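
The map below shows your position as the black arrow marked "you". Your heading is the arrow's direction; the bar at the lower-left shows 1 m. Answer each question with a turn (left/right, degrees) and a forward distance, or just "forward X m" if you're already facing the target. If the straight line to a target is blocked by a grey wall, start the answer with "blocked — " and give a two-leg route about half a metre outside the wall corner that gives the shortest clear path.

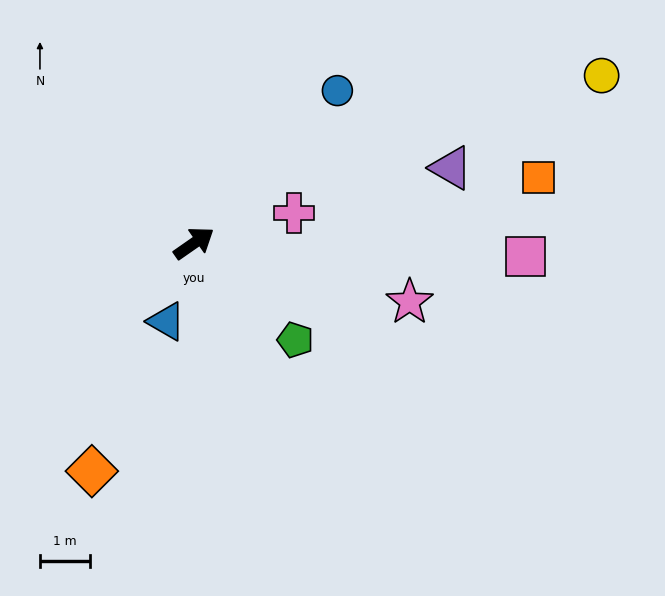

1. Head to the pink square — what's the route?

turn right 37°, forward 6.6 m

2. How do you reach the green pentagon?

turn right 79°, forward 2.8 m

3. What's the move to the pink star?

turn right 50°, forward 4.4 m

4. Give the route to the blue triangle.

turn right 144°, forward 1.7 m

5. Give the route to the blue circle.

turn left 12°, forward 4.2 m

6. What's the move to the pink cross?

turn right 18°, forward 2.1 m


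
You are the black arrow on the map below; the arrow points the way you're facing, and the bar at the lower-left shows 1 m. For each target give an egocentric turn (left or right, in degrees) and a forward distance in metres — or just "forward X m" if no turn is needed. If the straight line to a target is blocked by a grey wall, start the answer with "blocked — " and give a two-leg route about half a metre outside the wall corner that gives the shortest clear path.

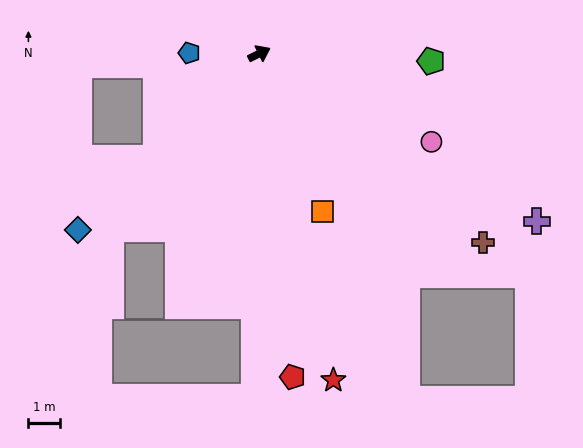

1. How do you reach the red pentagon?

turn right 110°, forward 10.2 m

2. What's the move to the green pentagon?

turn right 29°, forward 5.4 m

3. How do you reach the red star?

turn right 103°, forward 10.5 m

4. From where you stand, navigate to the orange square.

turn right 94°, forward 5.4 m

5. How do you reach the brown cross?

turn right 66°, forward 9.2 m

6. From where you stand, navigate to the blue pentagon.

turn left 153°, forward 2.2 m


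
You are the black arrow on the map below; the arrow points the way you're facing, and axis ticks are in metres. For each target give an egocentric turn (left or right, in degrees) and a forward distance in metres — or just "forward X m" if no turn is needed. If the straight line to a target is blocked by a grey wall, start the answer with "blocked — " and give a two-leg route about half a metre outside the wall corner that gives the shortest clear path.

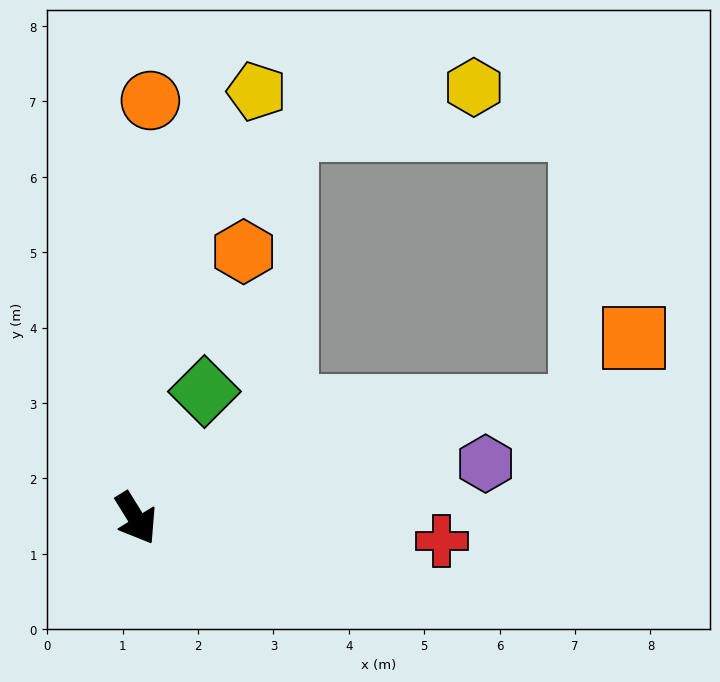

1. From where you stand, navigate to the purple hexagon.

turn left 67°, forward 4.7 m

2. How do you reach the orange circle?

turn left 146°, forward 5.5 m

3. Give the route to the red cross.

turn left 54°, forward 4.1 m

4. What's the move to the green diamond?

turn left 120°, forward 1.9 m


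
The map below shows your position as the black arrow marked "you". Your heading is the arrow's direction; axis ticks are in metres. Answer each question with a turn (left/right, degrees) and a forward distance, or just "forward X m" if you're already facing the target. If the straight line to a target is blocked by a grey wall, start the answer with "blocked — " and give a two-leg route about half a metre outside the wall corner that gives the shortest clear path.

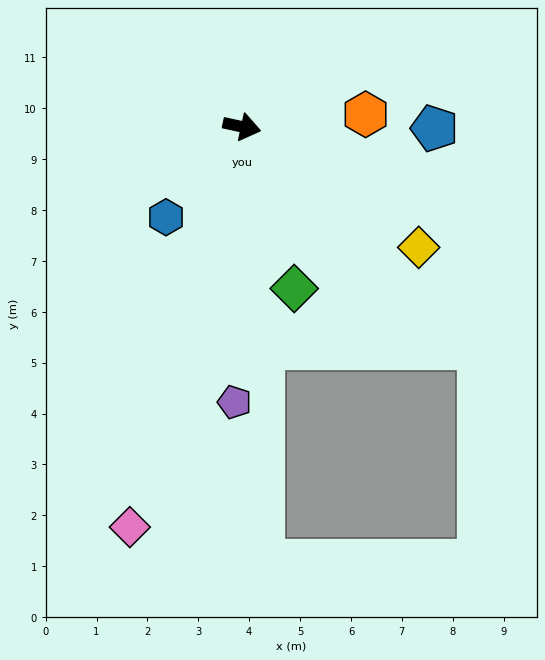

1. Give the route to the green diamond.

turn right 60°, forward 3.3 m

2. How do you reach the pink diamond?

turn right 93°, forward 8.2 m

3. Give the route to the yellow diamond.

turn right 22°, forward 4.2 m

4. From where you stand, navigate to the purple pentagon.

turn right 79°, forward 5.4 m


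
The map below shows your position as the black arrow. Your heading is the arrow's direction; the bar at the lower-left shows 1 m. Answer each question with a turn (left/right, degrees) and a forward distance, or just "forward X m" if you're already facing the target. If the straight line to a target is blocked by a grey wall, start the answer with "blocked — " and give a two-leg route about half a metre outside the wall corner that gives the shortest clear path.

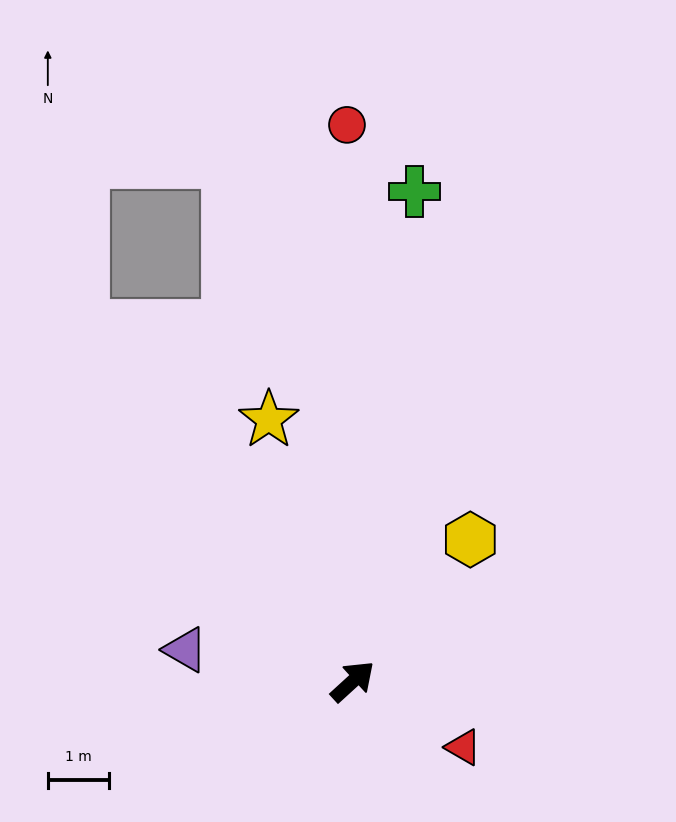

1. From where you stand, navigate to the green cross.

turn left 40°, forward 8.1 m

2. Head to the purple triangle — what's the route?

turn left 127°, forward 2.8 m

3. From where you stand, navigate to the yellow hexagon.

turn left 8°, forward 3.0 m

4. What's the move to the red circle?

turn left 48°, forward 9.1 m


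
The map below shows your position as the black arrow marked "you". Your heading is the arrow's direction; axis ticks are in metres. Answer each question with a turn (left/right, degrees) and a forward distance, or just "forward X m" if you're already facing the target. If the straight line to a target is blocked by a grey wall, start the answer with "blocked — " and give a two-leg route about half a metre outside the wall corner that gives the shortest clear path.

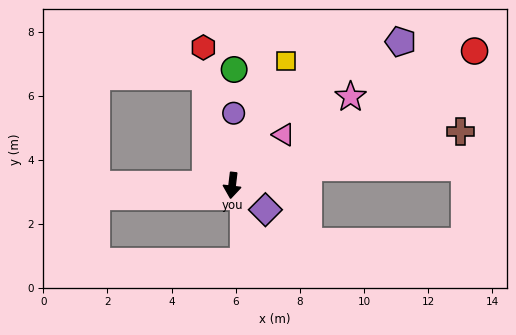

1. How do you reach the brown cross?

turn left 110°, forward 7.3 m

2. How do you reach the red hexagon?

turn right 161°, forward 4.4 m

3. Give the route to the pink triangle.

turn left 141°, forward 2.3 m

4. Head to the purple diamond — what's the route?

turn left 61°, forward 1.3 m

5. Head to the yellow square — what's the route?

turn left 163°, forward 4.2 m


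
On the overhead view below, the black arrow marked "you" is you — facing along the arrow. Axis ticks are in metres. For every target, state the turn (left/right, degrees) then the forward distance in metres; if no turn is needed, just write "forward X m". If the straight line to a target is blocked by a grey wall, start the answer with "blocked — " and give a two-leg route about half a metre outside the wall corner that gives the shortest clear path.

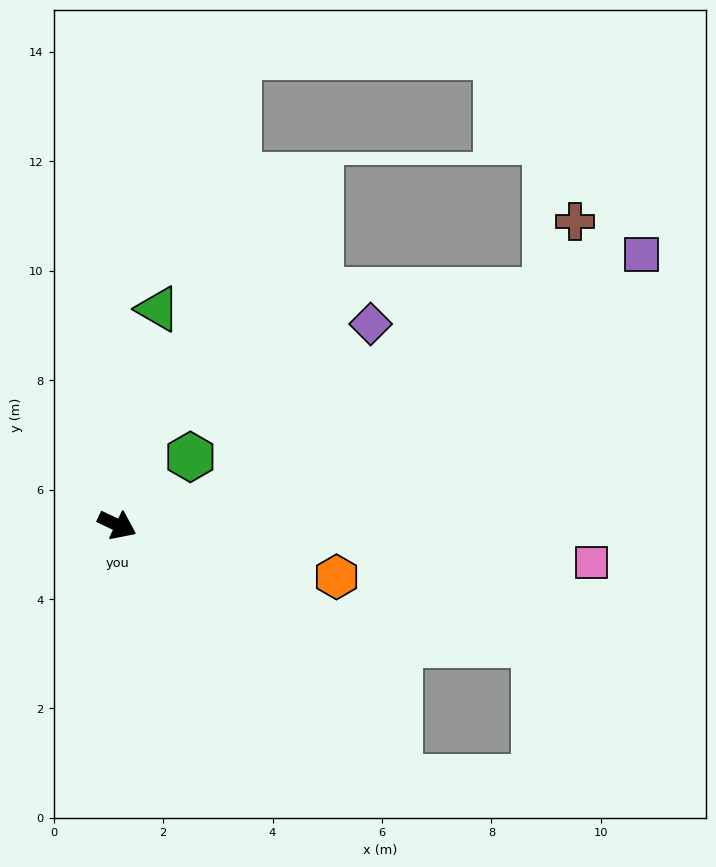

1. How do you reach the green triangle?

turn left 105°, forward 4.0 m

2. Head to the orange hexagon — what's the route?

turn left 12°, forward 4.1 m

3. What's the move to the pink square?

turn left 21°, forward 8.7 m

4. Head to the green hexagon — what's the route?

turn left 68°, forward 1.8 m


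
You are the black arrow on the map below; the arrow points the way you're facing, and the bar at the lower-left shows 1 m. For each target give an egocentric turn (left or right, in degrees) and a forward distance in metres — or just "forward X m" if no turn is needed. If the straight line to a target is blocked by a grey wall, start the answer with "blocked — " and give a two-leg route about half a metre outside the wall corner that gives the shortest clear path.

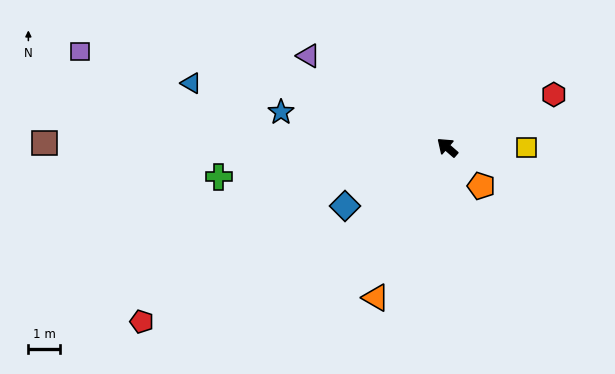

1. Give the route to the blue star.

turn left 29°, forward 5.4 m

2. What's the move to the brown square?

turn left 40°, forward 12.8 m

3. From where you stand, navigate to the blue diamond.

turn left 71°, forward 3.8 m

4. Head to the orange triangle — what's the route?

turn left 106°, forward 5.3 m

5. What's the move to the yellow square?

turn right 139°, forward 2.5 m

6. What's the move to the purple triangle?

turn left 8°, forward 5.3 m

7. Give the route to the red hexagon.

turn right 113°, forward 3.8 m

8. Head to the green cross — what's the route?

turn left 48°, forward 7.3 m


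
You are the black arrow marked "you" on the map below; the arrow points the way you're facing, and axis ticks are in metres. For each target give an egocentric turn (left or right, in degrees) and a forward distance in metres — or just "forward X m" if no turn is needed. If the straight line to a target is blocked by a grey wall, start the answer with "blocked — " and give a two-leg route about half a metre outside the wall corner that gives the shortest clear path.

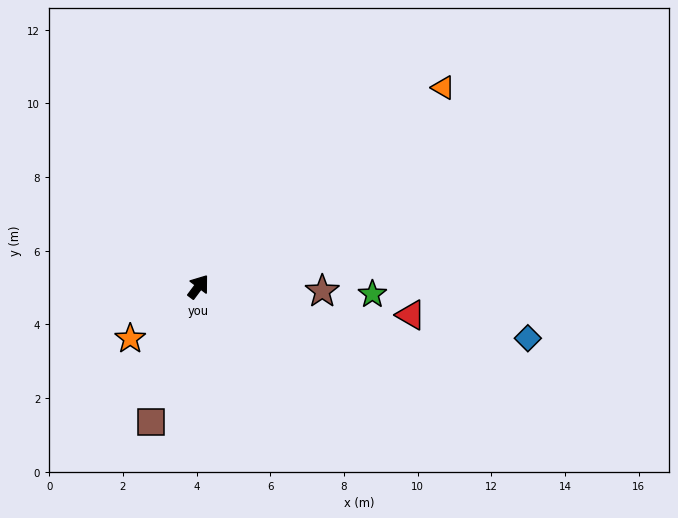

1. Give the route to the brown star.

turn right 55°, forward 3.4 m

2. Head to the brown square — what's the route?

turn right 163°, forward 3.9 m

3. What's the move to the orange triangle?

turn right 14°, forward 8.6 m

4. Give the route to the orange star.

turn left 164°, forward 2.3 m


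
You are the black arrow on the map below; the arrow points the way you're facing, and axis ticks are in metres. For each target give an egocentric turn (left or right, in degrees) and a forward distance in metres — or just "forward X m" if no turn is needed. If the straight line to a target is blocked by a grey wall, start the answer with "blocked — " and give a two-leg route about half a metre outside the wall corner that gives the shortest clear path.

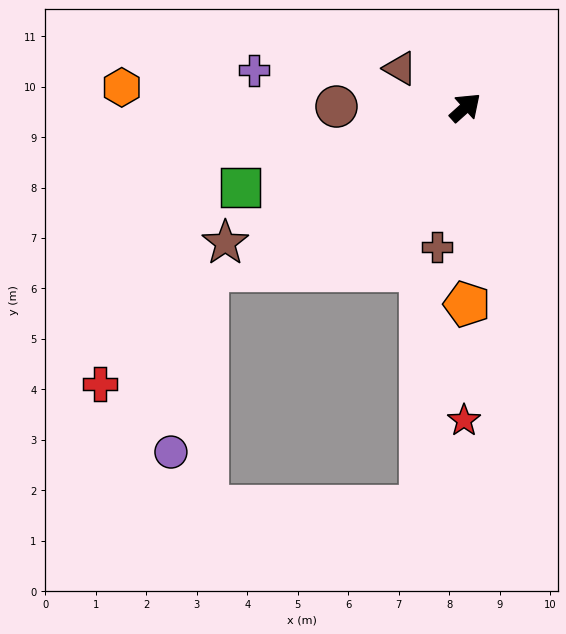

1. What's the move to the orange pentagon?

turn right 131°, forward 3.9 m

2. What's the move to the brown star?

turn left 168°, forward 5.5 m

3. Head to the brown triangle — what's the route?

turn left 107°, forward 1.5 m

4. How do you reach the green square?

turn left 158°, forward 4.7 m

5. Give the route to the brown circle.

turn left 138°, forward 2.6 m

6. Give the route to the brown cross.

turn right 143°, forward 2.8 m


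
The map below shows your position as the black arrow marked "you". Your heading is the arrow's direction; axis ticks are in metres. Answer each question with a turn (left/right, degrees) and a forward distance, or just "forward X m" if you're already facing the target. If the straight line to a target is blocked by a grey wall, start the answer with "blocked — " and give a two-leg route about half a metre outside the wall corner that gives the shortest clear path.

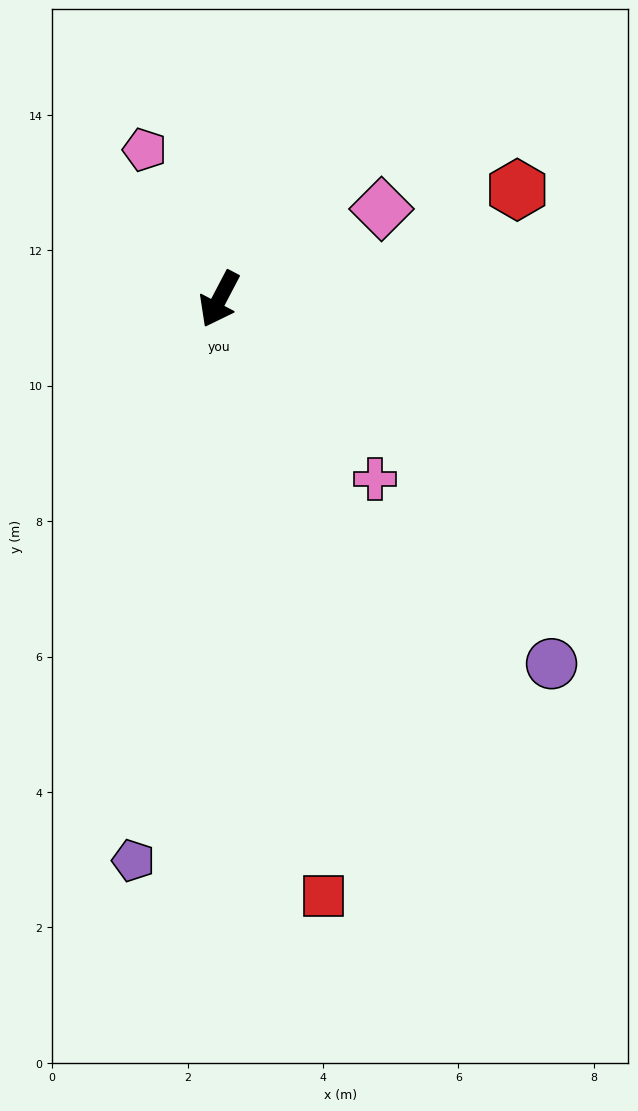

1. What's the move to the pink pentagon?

turn right 126°, forward 2.5 m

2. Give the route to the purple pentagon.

turn left 19°, forward 8.4 m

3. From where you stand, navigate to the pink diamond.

turn left 147°, forward 2.7 m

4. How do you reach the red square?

turn left 38°, forward 8.9 m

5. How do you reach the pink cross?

turn left 69°, forward 3.5 m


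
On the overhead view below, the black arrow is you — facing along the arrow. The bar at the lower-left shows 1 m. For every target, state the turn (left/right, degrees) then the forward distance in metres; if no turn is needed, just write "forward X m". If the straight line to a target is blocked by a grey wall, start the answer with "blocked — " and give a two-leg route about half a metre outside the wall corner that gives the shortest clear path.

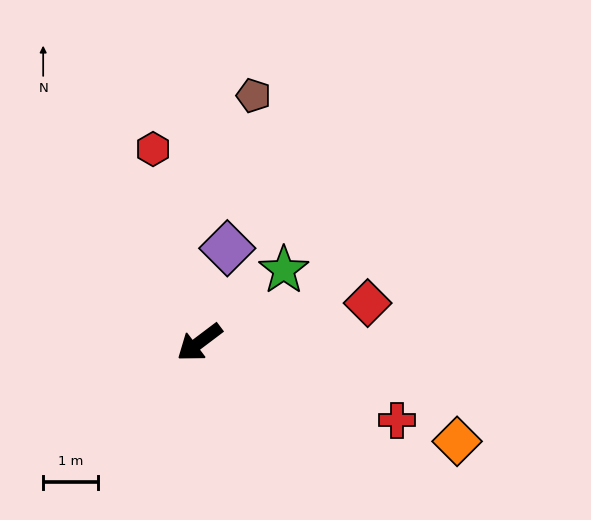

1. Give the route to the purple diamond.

turn right 144°, forward 1.8 m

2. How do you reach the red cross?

turn left 121°, forward 3.9 m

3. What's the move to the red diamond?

turn left 156°, forward 3.2 m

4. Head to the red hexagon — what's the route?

turn right 114°, forward 3.6 m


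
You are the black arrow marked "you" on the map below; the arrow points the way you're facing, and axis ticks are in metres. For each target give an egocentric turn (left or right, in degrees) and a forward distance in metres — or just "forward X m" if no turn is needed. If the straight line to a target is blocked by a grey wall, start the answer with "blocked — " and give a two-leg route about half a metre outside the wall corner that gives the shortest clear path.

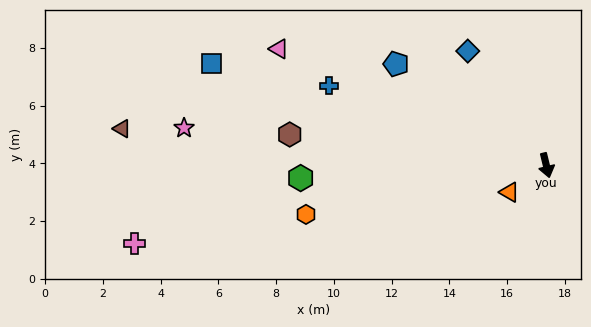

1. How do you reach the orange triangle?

turn right 68°, forward 1.6 m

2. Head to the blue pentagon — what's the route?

turn right 138°, forward 6.3 m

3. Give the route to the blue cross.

turn right 124°, forward 8.0 m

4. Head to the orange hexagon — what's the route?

turn right 92°, forward 8.5 m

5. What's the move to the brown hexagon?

turn right 110°, forward 8.9 m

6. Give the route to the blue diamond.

turn right 159°, forward 4.8 m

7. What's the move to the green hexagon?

turn right 101°, forward 8.5 m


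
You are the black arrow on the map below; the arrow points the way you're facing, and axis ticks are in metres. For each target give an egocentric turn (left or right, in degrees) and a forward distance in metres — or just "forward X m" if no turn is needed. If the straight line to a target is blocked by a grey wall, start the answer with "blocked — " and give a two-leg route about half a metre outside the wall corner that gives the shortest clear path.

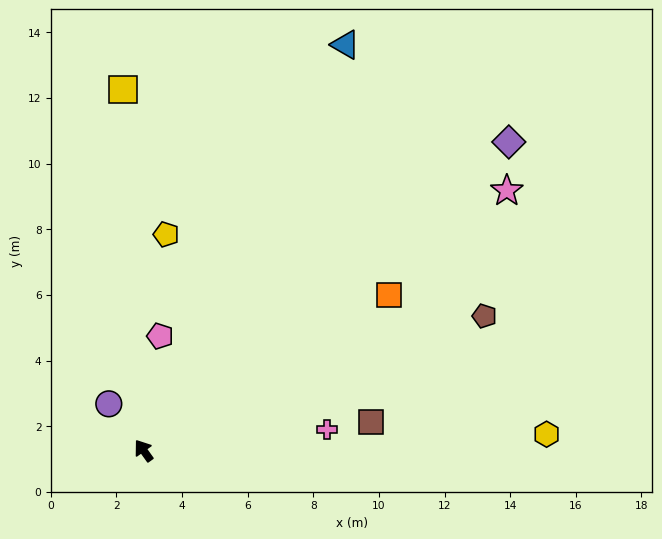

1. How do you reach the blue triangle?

turn right 62°, forward 13.8 m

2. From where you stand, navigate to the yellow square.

turn right 32°, forward 11.0 m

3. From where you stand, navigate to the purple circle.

forward 1.8 m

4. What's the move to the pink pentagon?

turn right 44°, forward 3.5 m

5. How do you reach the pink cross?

turn right 119°, forward 5.6 m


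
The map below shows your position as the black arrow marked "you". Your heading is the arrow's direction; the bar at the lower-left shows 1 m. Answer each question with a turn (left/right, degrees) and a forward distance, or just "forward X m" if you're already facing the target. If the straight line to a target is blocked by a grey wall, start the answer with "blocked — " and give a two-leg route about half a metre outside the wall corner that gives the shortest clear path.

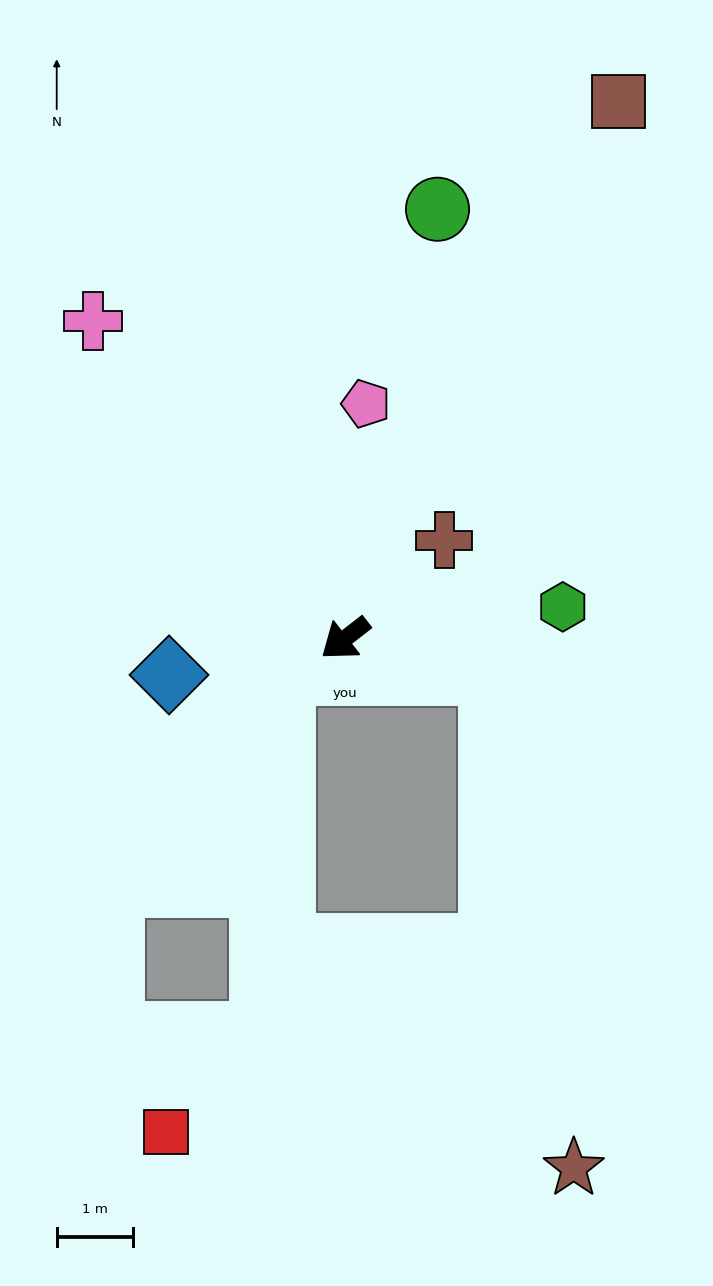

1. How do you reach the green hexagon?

turn left 150°, forward 2.9 m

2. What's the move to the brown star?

blocked — turn left 129°, forward 2.0 m, then turn right 67°, forward 6.6 m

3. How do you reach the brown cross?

turn right 173°, forward 1.8 m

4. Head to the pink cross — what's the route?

turn right 89°, forward 5.3 m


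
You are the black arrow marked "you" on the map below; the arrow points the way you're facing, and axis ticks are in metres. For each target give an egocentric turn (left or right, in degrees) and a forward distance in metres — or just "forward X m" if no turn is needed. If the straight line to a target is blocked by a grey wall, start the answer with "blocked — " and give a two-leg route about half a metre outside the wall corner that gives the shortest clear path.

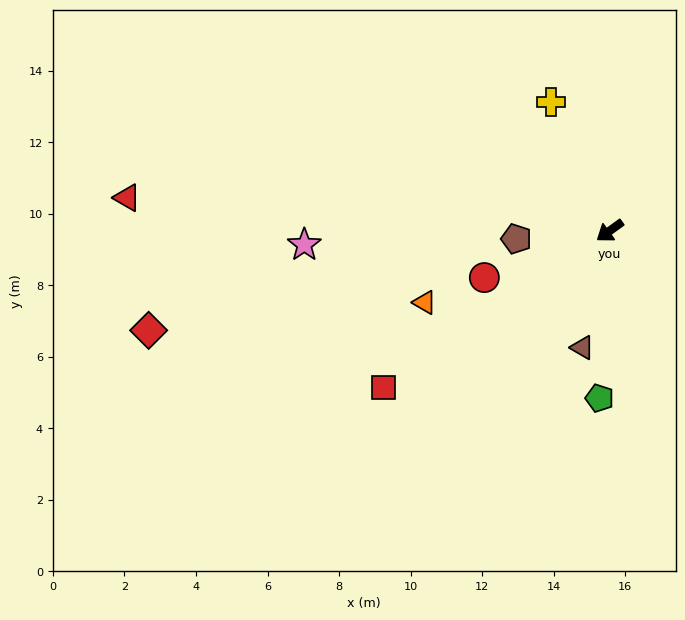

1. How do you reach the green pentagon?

turn left 51°, forward 4.7 m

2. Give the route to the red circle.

turn right 15°, forward 3.7 m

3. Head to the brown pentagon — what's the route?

turn right 31°, forward 2.6 m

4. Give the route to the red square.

forward 7.7 m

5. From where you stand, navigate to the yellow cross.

turn right 101°, forward 4.0 m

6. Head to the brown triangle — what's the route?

turn left 41°, forward 3.4 m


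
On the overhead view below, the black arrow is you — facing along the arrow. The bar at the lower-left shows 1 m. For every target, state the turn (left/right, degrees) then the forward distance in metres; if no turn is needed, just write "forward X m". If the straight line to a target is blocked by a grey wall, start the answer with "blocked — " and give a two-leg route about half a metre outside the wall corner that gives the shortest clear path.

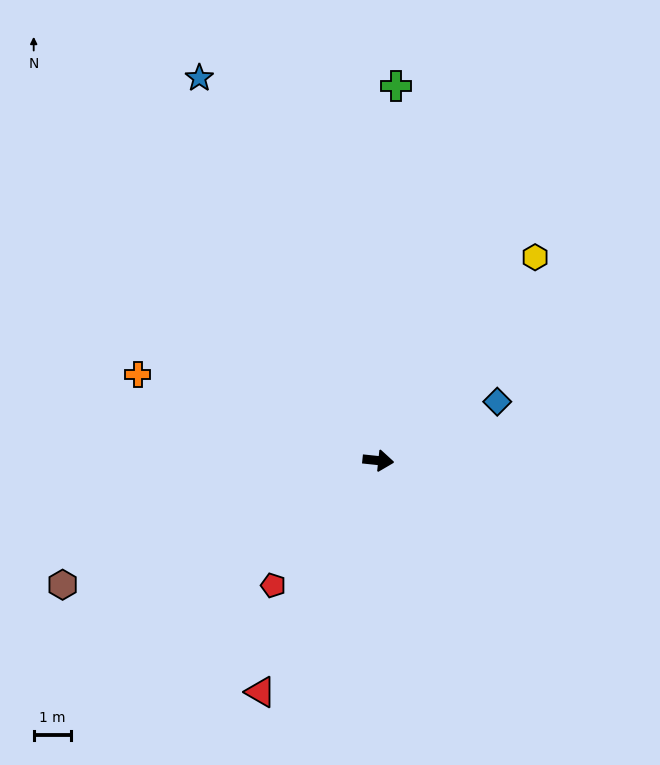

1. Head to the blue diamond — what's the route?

turn left 32°, forward 3.5 m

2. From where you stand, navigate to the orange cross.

turn left 166°, forward 6.8 m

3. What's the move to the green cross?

turn left 93°, forward 9.9 m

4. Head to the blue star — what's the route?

turn left 121°, forward 11.2 m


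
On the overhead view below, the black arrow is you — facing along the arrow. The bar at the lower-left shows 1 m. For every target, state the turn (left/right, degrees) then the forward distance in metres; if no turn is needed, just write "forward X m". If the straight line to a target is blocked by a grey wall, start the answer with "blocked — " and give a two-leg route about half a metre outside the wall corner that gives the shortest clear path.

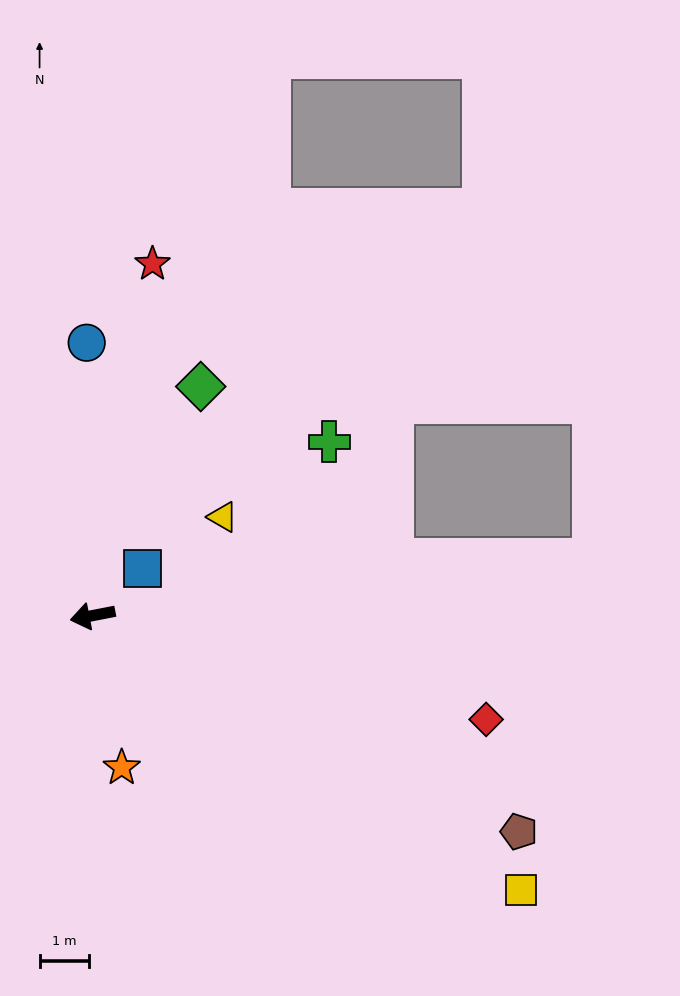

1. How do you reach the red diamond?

turn left 154°, forward 8.3 m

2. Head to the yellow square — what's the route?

turn left 136°, forward 10.4 m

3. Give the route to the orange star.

turn left 90°, forward 3.2 m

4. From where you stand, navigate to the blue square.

turn right 148°, forward 1.4 m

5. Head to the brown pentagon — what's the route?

turn left 142°, forward 9.8 m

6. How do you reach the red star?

turn right 111°, forward 7.3 m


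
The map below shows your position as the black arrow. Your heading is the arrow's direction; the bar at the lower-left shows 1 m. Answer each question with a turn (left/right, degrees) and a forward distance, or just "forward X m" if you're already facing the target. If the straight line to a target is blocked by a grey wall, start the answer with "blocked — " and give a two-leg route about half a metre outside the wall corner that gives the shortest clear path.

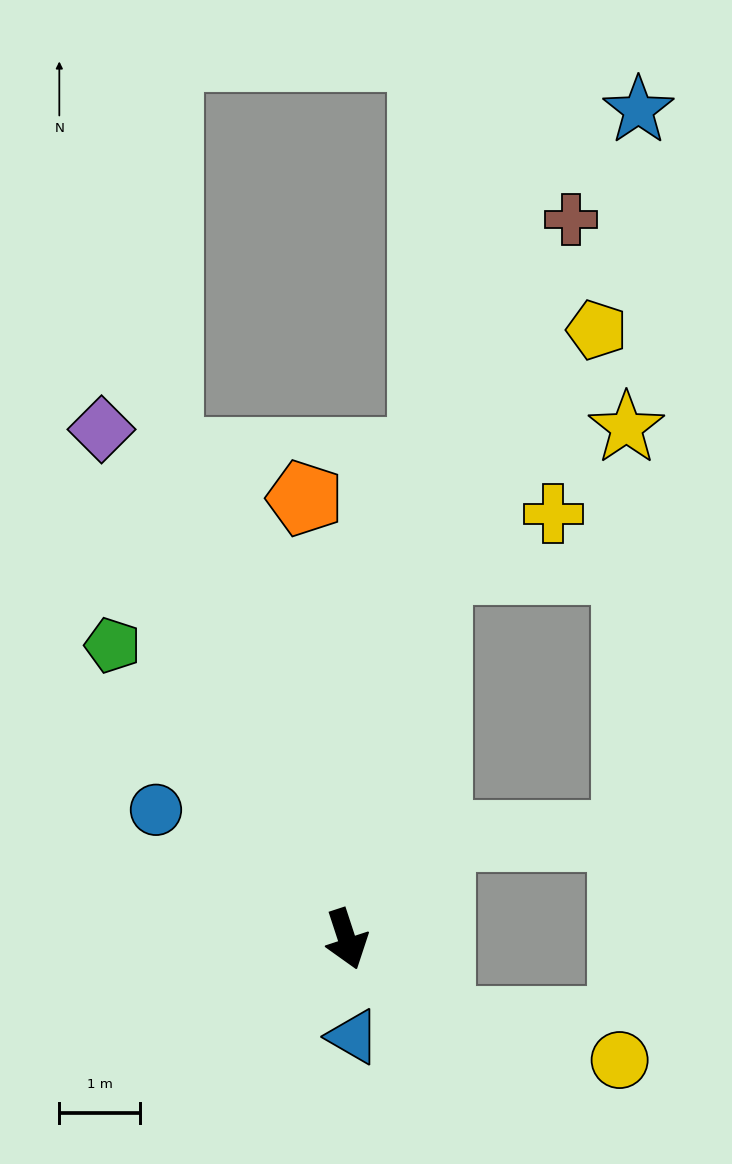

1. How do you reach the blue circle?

turn right 142°, forward 2.8 m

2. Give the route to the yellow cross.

blocked — turn left 148°, forward 4.7 m, then turn right 51°, forward 1.6 m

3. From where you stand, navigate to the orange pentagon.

turn left 167°, forward 5.5 m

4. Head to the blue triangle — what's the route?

turn right 14°, forward 1.2 m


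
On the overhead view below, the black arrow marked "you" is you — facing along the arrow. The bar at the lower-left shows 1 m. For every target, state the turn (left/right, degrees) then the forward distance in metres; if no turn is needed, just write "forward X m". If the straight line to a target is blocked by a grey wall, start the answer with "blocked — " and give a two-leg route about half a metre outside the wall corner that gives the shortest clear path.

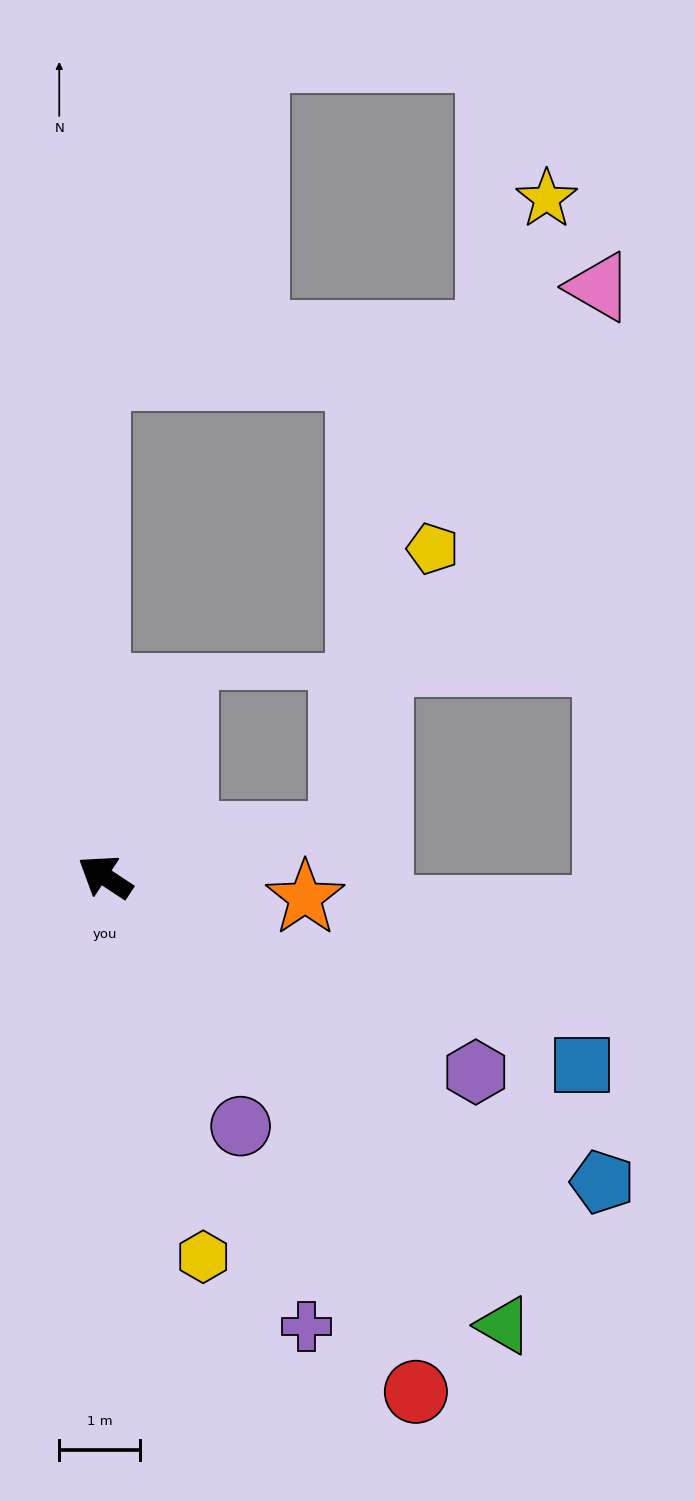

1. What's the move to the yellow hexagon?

turn left 138°, forward 4.8 m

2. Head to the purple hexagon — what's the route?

turn right 174°, forward 5.2 m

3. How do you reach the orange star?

turn right 153°, forward 2.5 m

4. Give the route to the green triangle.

turn left 165°, forward 7.4 m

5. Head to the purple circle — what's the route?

turn left 152°, forward 3.5 m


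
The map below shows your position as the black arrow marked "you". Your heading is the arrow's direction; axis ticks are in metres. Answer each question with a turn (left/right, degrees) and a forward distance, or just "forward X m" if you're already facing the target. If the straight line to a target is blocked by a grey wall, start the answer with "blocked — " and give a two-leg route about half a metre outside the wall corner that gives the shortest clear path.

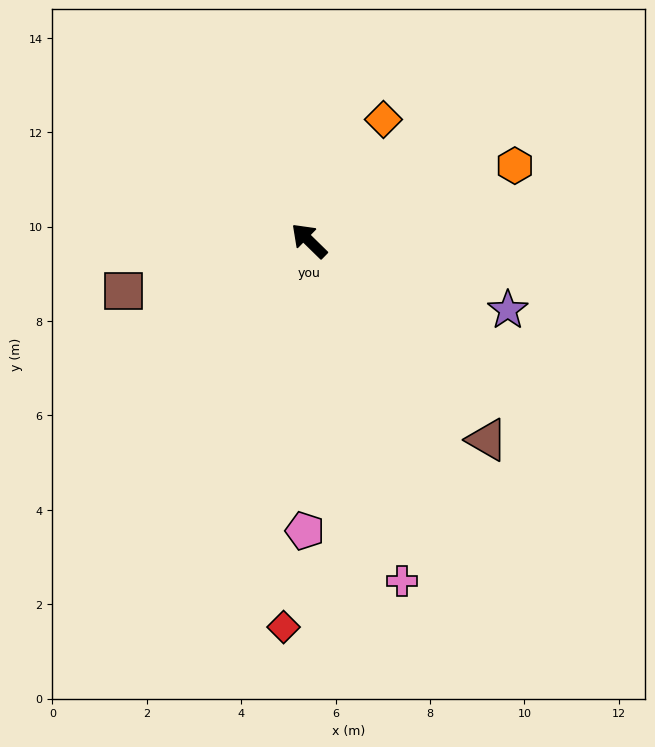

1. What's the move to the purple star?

turn right 155°, forward 4.5 m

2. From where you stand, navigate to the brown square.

turn left 60°, forward 4.1 m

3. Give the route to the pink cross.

turn left 150°, forward 7.5 m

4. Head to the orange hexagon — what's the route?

turn right 116°, forward 4.6 m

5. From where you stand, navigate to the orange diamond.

turn right 77°, forward 3.0 m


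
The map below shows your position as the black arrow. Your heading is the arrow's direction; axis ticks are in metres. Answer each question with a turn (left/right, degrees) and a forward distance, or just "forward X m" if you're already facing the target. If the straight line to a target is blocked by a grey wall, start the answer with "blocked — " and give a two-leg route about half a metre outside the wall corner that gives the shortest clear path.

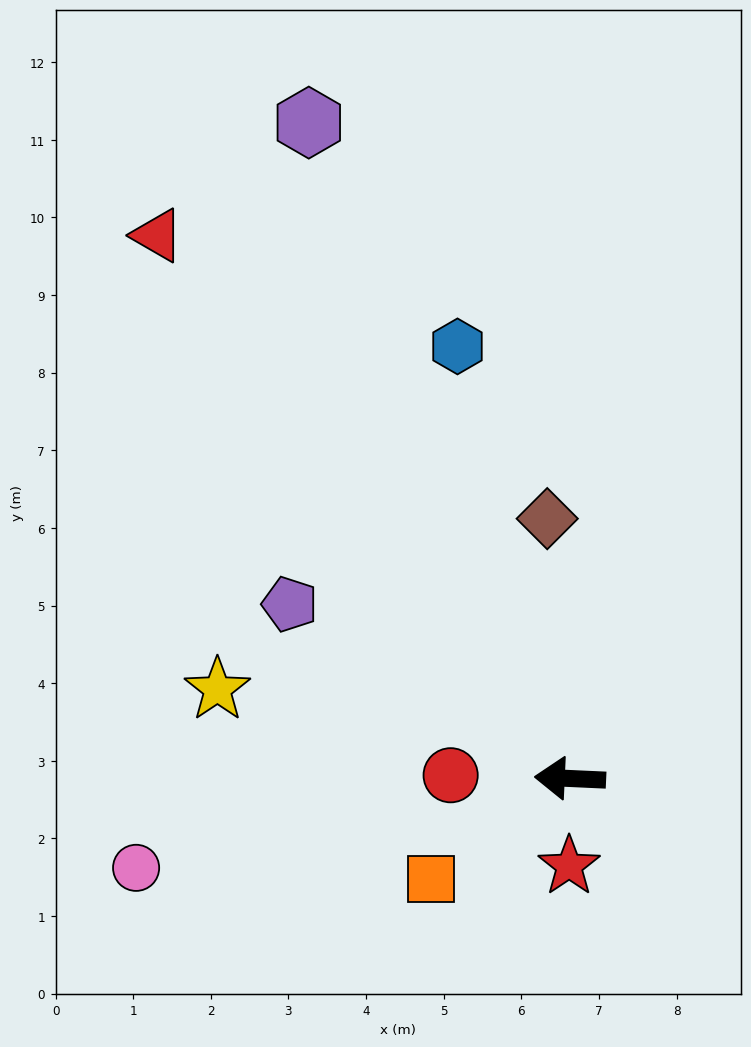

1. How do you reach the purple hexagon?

turn right 66°, forward 9.1 m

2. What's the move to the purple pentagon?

turn right 29°, forward 4.3 m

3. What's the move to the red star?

turn left 92°, forward 1.1 m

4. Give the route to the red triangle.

turn right 50°, forward 8.8 m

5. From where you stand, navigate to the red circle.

forward 1.5 m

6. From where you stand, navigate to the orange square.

turn left 39°, forward 2.2 m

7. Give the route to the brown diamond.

turn right 82°, forward 3.4 m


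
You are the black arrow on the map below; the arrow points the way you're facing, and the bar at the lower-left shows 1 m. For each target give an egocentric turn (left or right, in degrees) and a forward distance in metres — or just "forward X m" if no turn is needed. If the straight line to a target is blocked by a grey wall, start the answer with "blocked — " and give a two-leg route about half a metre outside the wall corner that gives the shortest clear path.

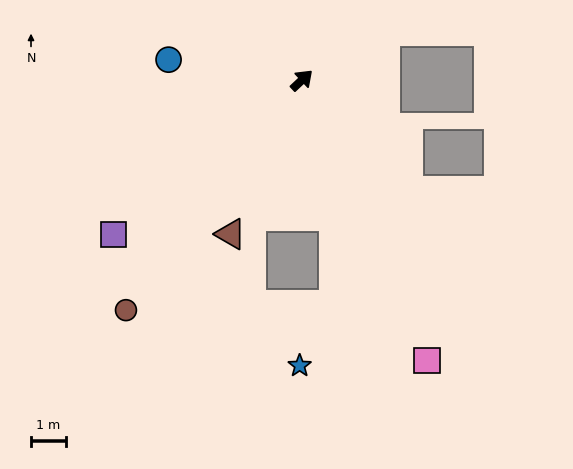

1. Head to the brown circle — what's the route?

turn right 171°, forward 8.3 m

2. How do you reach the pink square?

turn right 109°, forward 8.8 m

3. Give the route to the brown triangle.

turn right 158°, forward 4.9 m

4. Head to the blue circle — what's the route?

turn left 128°, forward 3.9 m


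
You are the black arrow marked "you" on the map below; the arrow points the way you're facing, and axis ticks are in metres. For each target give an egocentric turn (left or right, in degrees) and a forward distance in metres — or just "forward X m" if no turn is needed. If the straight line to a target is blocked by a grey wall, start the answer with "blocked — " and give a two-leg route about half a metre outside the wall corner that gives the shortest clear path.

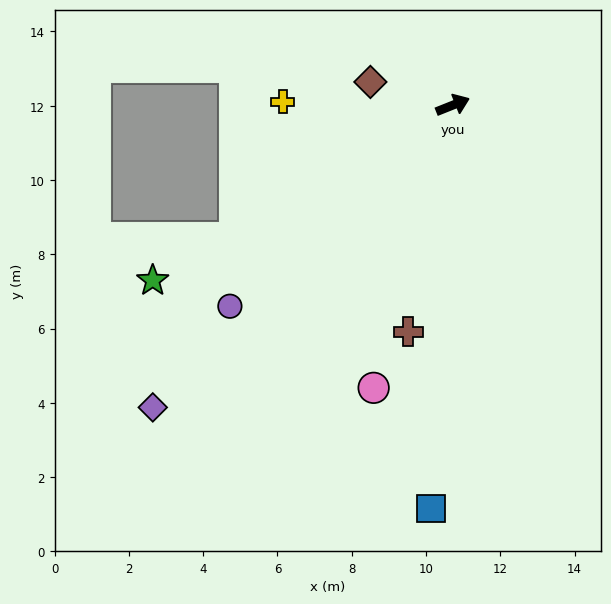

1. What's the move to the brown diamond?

turn left 142°, forward 2.3 m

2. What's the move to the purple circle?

turn right 160°, forward 8.1 m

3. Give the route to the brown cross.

turn right 123°, forward 6.2 m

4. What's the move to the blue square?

turn right 115°, forward 10.9 m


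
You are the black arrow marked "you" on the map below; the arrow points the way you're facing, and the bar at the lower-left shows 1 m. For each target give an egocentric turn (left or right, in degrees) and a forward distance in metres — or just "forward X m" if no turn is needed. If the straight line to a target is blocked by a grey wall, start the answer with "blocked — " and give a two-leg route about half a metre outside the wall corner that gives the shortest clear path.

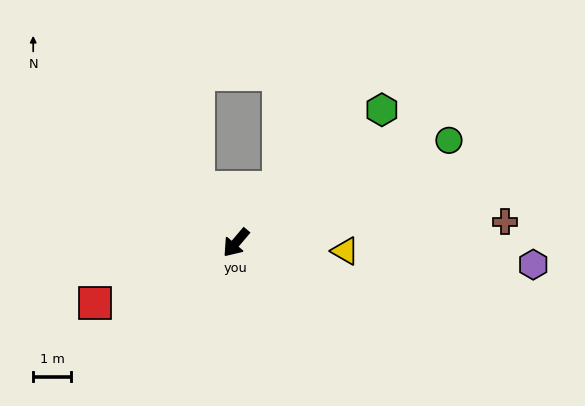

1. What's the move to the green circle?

turn left 156°, forward 6.2 m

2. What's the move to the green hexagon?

turn left 173°, forward 5.2 m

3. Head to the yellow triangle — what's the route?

turn left 126°, forward 2.9 m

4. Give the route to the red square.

turn right 26°, forward 4.0 m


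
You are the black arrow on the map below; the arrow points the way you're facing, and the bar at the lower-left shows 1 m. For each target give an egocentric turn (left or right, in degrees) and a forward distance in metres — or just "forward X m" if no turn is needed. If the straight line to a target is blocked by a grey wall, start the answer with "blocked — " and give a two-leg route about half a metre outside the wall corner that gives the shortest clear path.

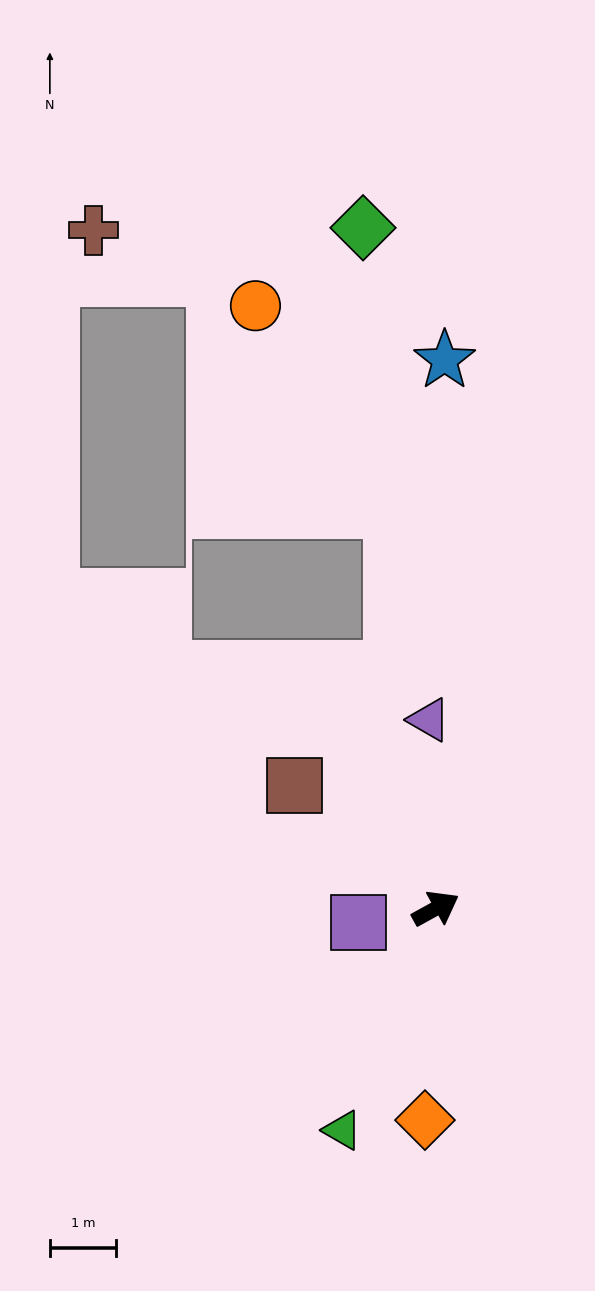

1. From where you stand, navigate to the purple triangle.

turn left 63°, forward 2.9 m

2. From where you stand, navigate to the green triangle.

turn right 142°, forward 3.6 m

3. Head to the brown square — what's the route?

turn left 110°, forward 2.8 m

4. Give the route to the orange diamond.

turn right 122°, forward 3.2 m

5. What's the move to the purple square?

turn left 161°, forward 1.2 m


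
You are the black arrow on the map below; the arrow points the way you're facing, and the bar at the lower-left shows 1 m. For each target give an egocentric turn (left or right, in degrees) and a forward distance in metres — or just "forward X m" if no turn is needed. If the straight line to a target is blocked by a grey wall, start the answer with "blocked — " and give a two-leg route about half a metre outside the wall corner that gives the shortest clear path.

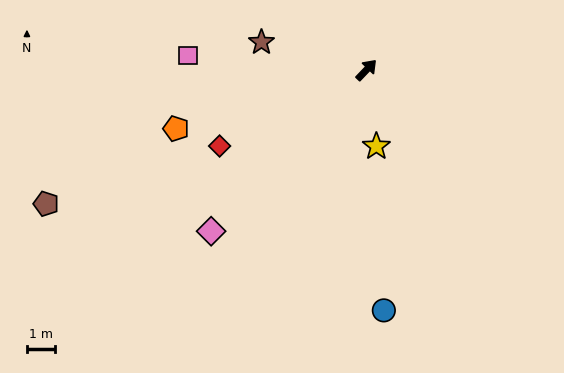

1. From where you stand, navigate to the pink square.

turn left 129°, forward 6.4 m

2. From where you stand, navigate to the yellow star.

turn right 129°, forward 2.7 m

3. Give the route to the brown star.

turn left 119°, forward 3.9 m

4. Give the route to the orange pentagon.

turn left 151°, forward 7.1 m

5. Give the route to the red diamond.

turn left 161°, forward 5.9 m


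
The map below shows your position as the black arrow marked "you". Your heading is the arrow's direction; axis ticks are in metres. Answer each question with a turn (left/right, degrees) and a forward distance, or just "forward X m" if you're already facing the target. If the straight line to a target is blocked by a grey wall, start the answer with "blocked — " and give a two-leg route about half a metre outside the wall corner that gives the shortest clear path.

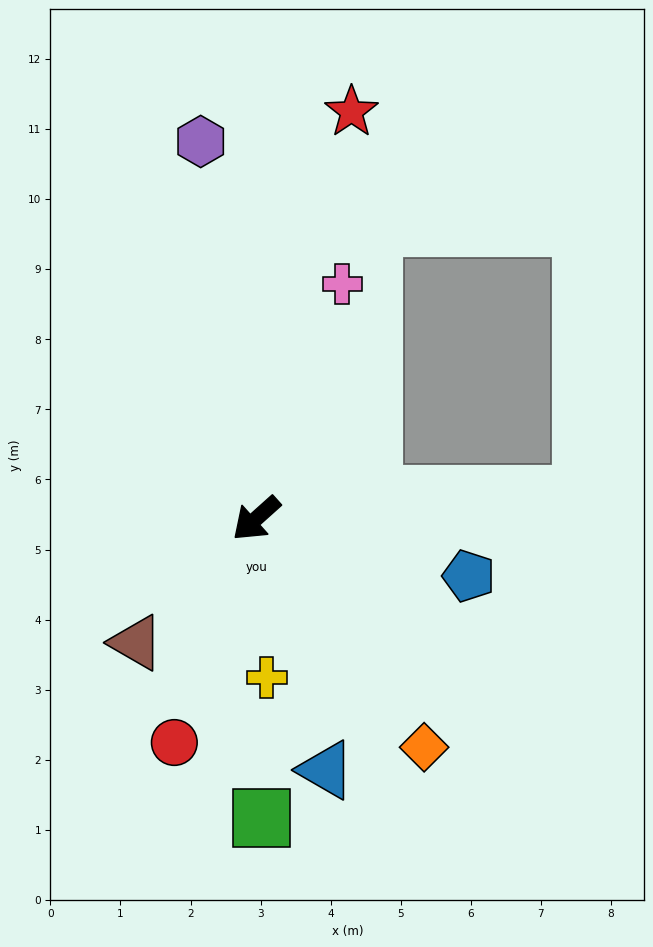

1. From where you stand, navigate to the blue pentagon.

turn left 123°, forward 3.1 m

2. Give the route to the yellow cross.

turn left 52°, forward 2.3 m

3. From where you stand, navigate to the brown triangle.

turn left 4°, forward 2.5 m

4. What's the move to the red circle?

turn left 28°, forward 3.4 m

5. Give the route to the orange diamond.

turn left 84°, forward 4.0 m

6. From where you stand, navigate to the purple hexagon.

turn right 123°, forward 5.4 m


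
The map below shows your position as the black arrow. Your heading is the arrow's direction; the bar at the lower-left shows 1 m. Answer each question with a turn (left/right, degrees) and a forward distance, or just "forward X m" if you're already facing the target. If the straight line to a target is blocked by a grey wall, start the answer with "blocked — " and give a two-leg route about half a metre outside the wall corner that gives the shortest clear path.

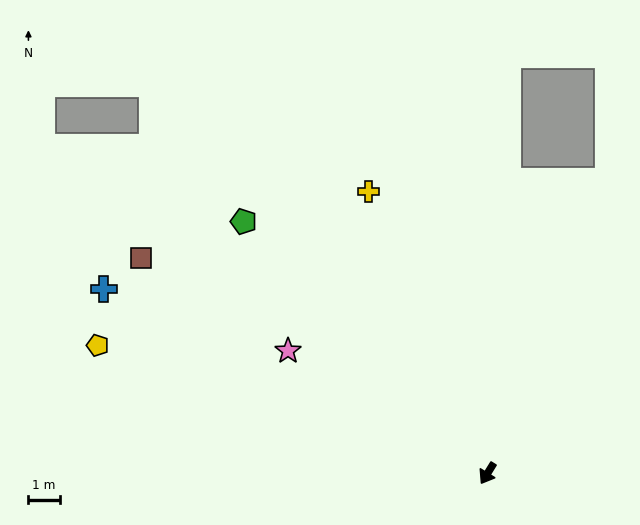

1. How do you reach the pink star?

turn right 90°, forward 7.5 m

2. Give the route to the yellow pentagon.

turn right 76°, forward 13.1 m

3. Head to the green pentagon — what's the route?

turn right 104°, forward 11.2 m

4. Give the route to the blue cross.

turn right 84°, forward 13.6 m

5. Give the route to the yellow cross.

turn right 125°, forward 9.8 m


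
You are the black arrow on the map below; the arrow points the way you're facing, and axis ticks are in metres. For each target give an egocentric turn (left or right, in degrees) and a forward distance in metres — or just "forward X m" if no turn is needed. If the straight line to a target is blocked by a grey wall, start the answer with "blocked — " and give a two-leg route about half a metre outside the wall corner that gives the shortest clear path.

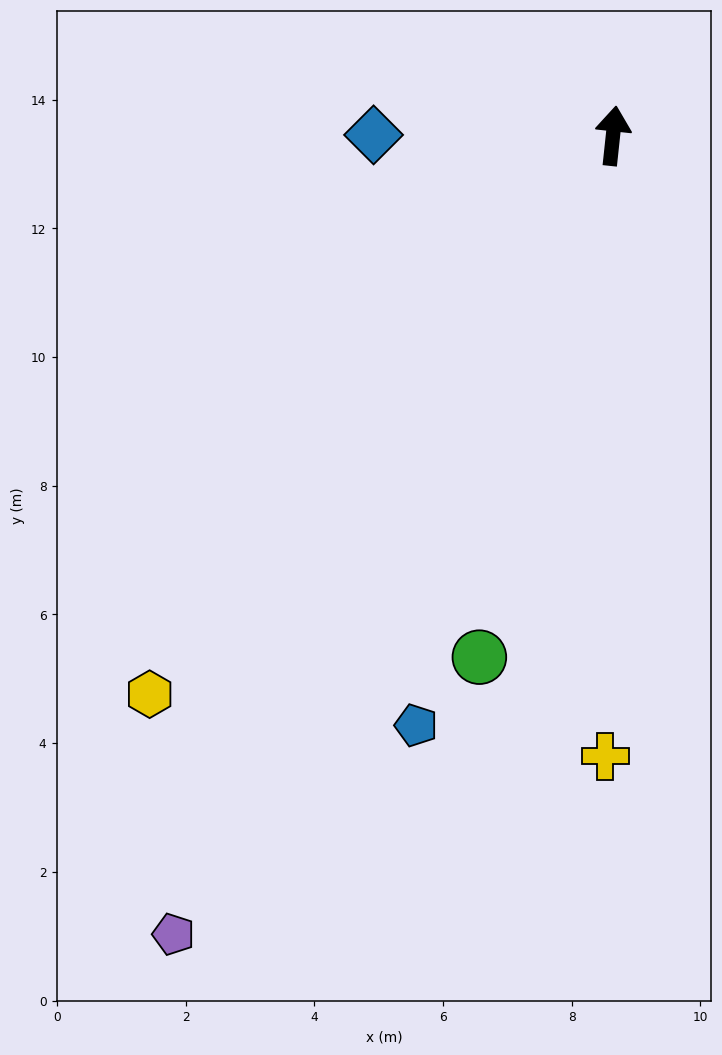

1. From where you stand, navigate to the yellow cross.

turn right 175°, forward 9.6 m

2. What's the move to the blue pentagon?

turn left 168°, forward 9.7 m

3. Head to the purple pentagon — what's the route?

turn left 157°, forward 14.2 m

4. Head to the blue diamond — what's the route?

turn left 96°, forward 3.7 m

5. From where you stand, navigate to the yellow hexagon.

turn left 146°, forward 11.3 m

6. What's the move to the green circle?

turn left 172°, forward 8.4 m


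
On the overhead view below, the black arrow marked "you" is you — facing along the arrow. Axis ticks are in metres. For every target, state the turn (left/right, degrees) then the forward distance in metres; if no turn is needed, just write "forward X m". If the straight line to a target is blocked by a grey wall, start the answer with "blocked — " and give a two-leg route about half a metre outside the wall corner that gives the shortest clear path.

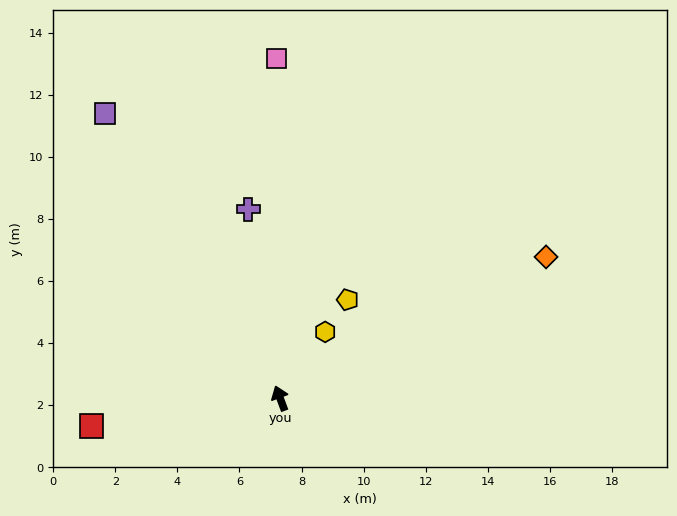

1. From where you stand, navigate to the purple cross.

turn right 11°, forward 6.2 m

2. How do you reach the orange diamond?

turn right 82°, forward 9.7 m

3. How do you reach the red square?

turn left 78°, forward 6.1 m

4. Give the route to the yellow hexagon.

turn right 55°, forward 2.6 m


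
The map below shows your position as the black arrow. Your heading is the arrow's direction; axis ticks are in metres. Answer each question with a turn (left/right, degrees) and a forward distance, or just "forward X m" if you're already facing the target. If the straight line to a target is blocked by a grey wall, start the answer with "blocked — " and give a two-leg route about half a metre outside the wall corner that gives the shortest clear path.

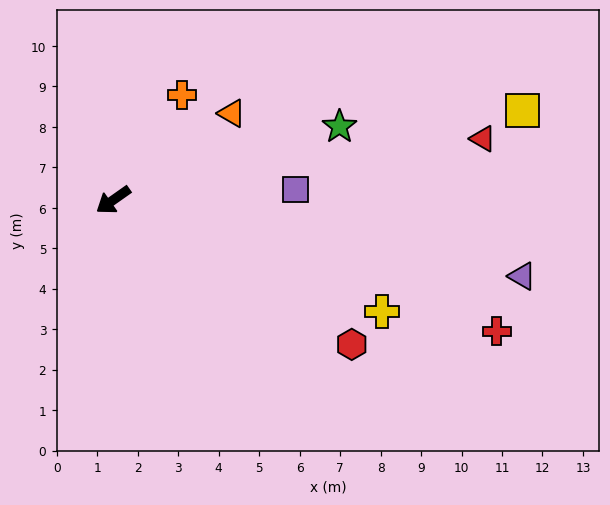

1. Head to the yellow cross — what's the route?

turn left 122°, forward 7.2 m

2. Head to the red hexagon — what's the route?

turn left 114°, forward 6.9 m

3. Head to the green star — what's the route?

turn left 163°, forward 5.9 m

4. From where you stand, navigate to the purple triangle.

turn left 134°, forward 10.3 m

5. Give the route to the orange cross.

turn right 158°, forward 3.1 m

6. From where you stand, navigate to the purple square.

turn left 148°, forward 4.5 m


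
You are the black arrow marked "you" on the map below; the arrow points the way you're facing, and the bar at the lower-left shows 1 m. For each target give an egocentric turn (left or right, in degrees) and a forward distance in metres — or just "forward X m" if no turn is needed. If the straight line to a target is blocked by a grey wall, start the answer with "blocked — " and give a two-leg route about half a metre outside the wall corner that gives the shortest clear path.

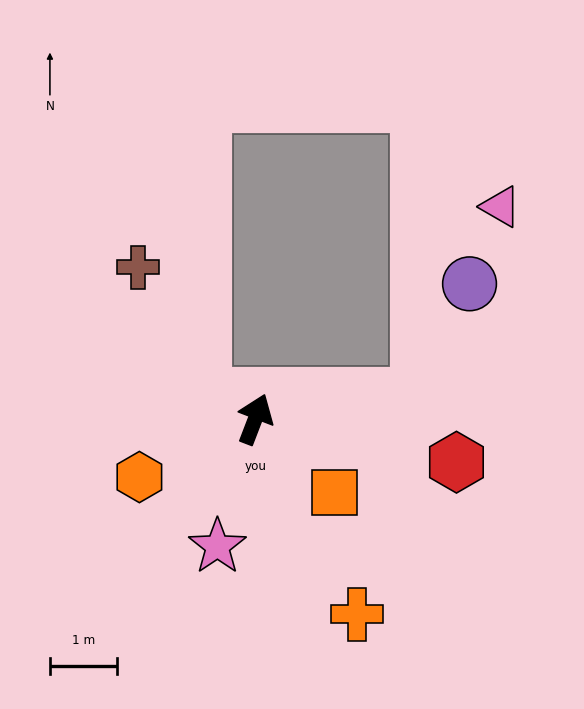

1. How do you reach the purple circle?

blocked — turn right 61°, forward 2.5 m, then turn left 58°, forward 1.8 m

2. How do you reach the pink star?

turn right 176°, forward 2.0 m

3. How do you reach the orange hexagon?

turn left 138°, forward 1.9 m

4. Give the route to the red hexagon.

turn right 81°, forward 3.1 m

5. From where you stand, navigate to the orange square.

turn right 112°, forward 1.6 m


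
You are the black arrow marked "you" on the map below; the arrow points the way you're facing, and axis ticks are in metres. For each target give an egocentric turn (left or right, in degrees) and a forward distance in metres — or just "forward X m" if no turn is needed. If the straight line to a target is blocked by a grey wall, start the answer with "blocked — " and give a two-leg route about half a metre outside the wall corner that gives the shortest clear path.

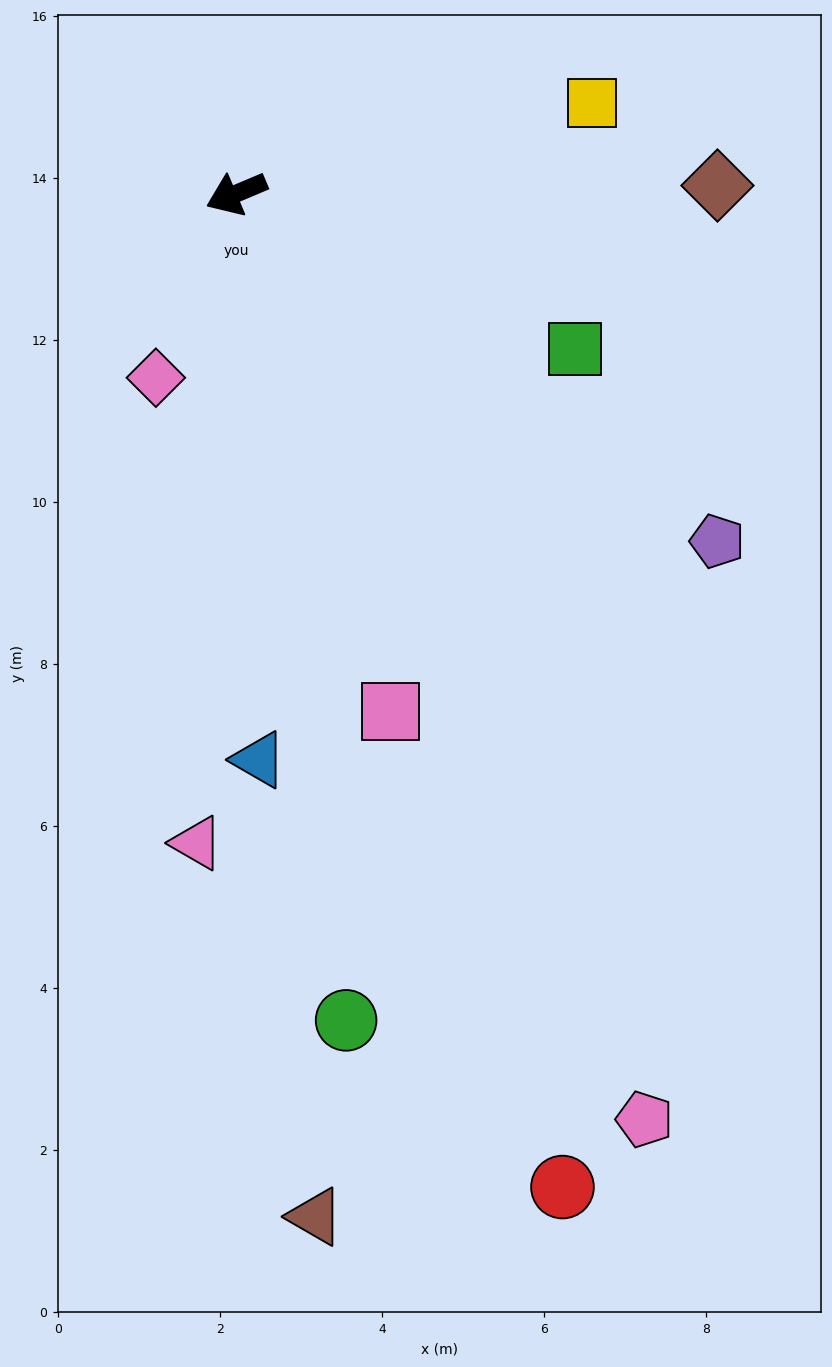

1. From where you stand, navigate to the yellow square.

turn left 171°, forward 4.5 m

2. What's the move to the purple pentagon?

turn left 121°, forward 7.3 m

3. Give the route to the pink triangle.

turn left 64°, forward 8.0 m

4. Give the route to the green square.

turn left 132°, forward 4.6 m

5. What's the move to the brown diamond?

turn left 158°, forward 5.9 m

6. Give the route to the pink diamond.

turn left 44°, forward 2.5 m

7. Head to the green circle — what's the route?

turn left 75°, forward 10.3 m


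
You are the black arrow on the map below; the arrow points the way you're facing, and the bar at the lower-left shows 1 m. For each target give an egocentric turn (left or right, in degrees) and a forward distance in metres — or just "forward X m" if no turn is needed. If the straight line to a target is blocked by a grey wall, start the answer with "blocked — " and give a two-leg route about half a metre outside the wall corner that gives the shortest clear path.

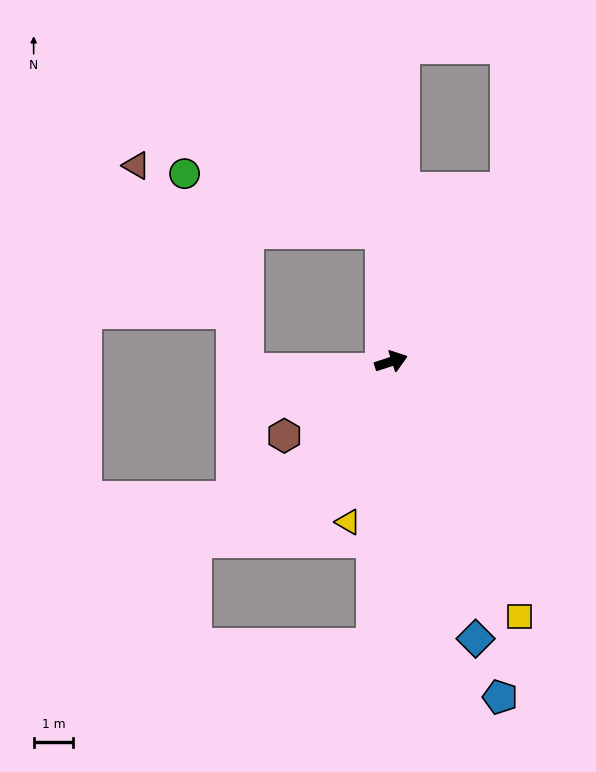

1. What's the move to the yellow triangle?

turn right 123°, forward 4.2 m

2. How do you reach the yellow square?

turn right 81°, forward 7.2 m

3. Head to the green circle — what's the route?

blocked — turn left 76°, forward 3.3 m, then turn left 69°, forward 5.2 m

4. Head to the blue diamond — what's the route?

turn right 91°, forward 7.3 m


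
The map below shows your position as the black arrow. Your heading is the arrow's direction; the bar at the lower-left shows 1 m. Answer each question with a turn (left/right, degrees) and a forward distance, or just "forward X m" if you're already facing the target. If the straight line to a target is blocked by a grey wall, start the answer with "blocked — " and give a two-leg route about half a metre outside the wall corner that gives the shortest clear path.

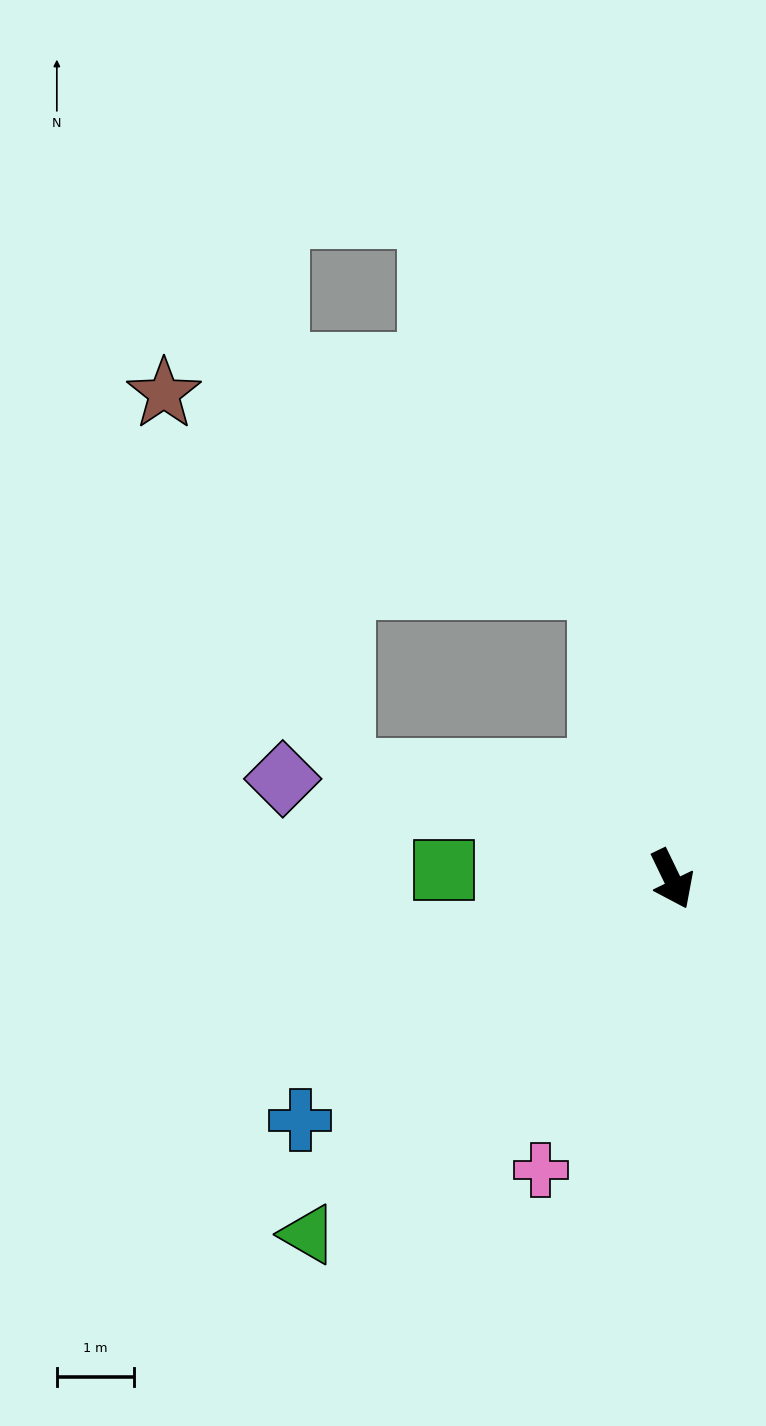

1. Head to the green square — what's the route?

turn right 118°, forward 2.9 m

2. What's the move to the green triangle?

turn right 71°, forward 6.5 m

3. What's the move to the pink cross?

turn right 50°, forward 4.1 m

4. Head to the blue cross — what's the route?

turn right 83°, forward 5.7 m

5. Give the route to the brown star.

blocked — turn right 134°, forward 4.5 m, then turn right 47°, forward 5.4 m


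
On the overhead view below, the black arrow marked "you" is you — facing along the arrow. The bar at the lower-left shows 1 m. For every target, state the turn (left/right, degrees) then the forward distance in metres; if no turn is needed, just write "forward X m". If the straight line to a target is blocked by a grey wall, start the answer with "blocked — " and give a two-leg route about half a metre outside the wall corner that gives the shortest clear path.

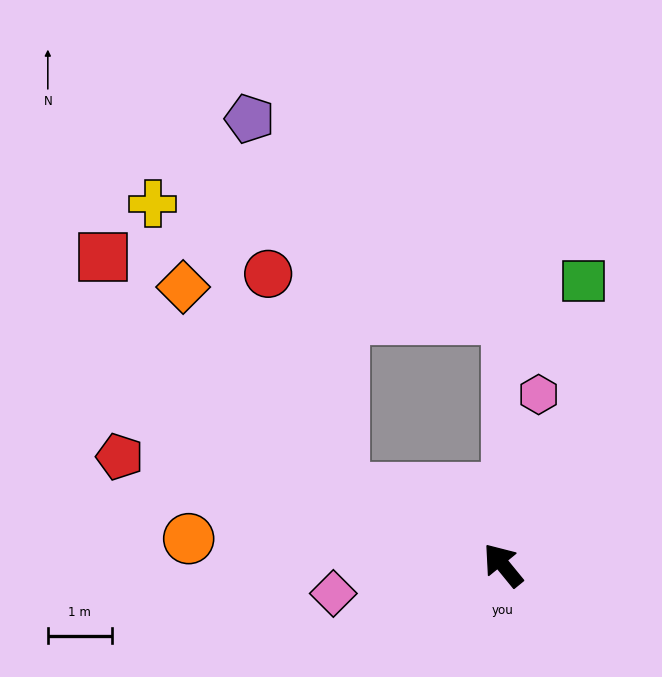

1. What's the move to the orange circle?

turn left 46°, forward 4.9 m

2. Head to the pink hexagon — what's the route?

turn right 51°, forward 2.7 m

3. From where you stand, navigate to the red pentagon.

turn left 35°, forward 6.2 m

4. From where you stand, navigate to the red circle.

blocked — turn left 26°, forward 2.8 m, then turn right 46°, forward 3.6 m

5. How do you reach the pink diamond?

turn left 60°, forward 2.7 m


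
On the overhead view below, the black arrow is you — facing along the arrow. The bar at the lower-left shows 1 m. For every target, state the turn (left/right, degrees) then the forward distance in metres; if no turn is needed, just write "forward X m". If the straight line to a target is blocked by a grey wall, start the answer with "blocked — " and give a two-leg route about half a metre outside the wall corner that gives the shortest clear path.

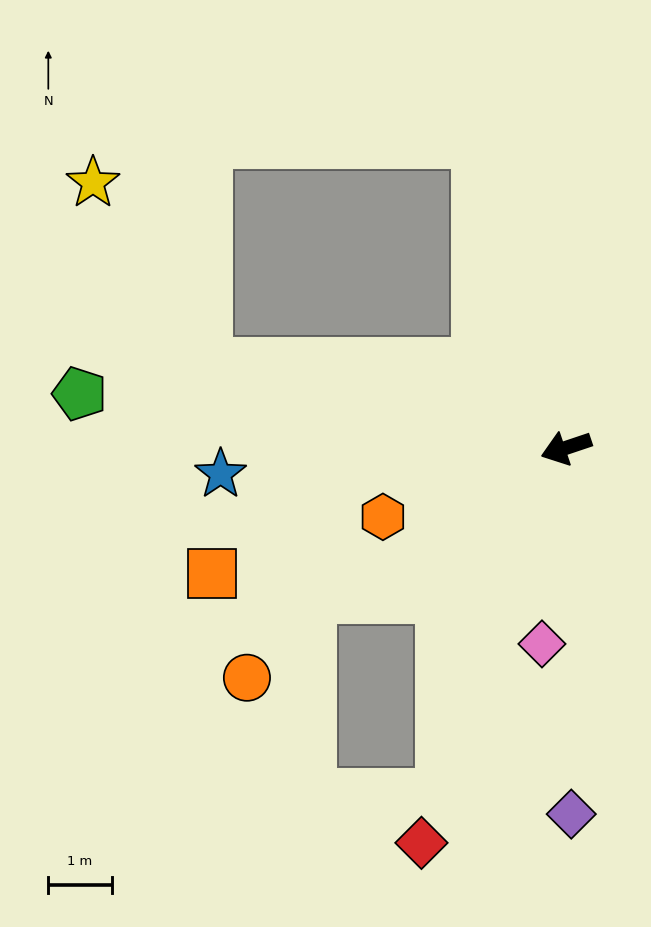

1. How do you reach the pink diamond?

turn left 64°, forward 3.1 m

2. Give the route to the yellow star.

blocked — turn right 32°, forward 5.9 m, then turn right 45°, forward 3.4 m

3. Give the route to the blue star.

turn right 14°, forward 5.5 m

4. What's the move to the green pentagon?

turn right 25°, forward 7.7 m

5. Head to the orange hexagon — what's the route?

turn left 2°, forward 3.1 m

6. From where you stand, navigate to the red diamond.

turn left 51°, forward 6.7 m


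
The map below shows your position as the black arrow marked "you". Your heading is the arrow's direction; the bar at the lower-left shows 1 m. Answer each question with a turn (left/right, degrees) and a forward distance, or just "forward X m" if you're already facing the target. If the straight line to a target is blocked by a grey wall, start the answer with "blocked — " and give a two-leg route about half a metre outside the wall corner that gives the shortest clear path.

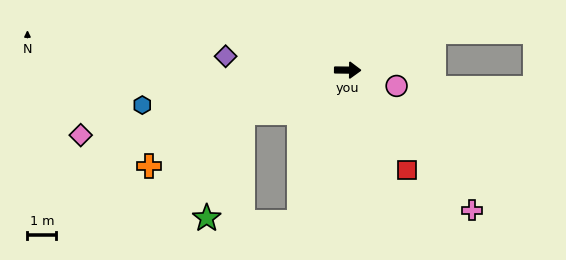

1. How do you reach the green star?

blocked — turn right 157°, forward 3.9 m, then turn left 49°, forward 3.9 m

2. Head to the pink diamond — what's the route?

turn right 166°, forward 9.5 m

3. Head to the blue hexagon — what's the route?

turn right 170°, forward 7.2 m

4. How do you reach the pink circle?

turn right 17°, forward 1.8 m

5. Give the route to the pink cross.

turn right 48°, forward 6.5 m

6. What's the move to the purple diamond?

turn left 174°, forward 4.3 m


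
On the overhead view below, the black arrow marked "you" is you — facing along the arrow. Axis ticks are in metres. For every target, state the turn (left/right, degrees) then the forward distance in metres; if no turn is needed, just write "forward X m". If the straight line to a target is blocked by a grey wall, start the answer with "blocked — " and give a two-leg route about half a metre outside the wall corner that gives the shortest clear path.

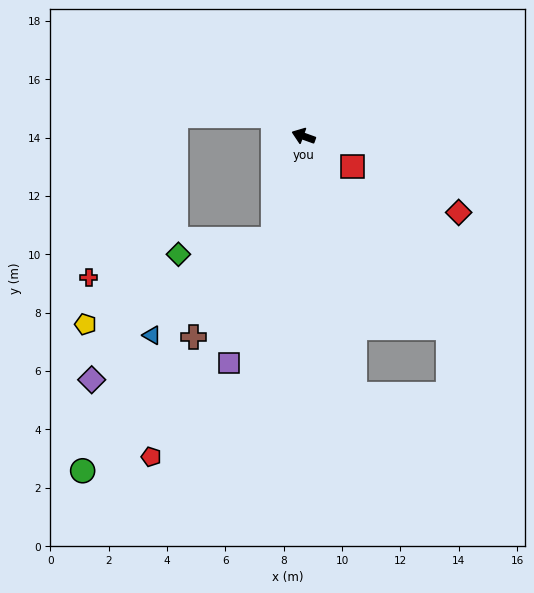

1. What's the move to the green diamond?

blocked — turn left 93°, forward 3.7 m, then turn right 64°, forward 3.3 m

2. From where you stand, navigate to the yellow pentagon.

blocked — turn left 93°, forward 3.7 m, then turn right 49°, forward 7.1 m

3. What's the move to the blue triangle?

blocked — turn left 93°, forward 3.7 m, then turn right 34°, forward 5.3 m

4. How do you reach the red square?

turn left 168°, forward 2.0 m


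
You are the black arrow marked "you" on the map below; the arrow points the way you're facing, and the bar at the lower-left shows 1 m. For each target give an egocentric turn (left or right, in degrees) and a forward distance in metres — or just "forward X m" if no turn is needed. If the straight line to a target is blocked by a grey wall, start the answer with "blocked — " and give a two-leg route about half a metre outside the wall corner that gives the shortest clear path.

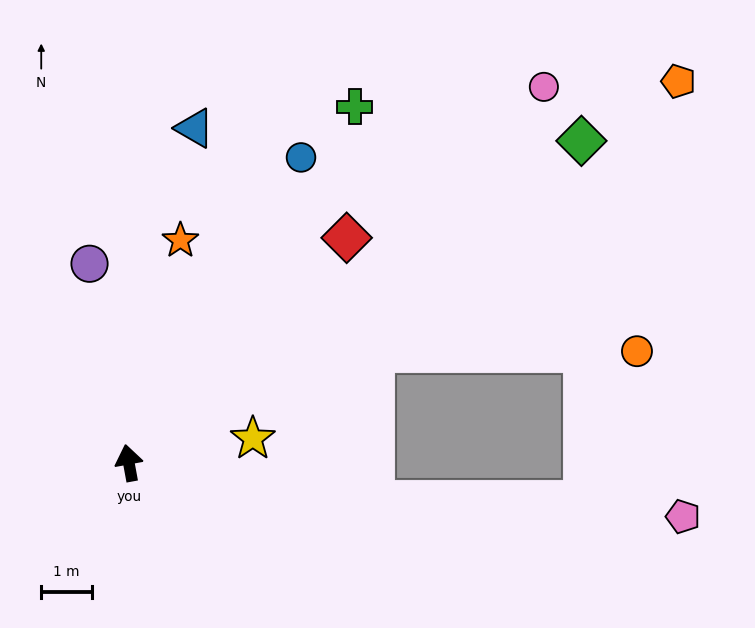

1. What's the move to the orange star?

turn right 23°, forward 4.5 m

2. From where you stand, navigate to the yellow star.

turn right 89°, forward 2.5 m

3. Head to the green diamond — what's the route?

turn right 65°, forward 11.0 m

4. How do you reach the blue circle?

turn right 40°, forward 7.0 m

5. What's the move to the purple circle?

forward 4.0 m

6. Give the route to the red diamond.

turn right 54°, forward 6.2 m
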